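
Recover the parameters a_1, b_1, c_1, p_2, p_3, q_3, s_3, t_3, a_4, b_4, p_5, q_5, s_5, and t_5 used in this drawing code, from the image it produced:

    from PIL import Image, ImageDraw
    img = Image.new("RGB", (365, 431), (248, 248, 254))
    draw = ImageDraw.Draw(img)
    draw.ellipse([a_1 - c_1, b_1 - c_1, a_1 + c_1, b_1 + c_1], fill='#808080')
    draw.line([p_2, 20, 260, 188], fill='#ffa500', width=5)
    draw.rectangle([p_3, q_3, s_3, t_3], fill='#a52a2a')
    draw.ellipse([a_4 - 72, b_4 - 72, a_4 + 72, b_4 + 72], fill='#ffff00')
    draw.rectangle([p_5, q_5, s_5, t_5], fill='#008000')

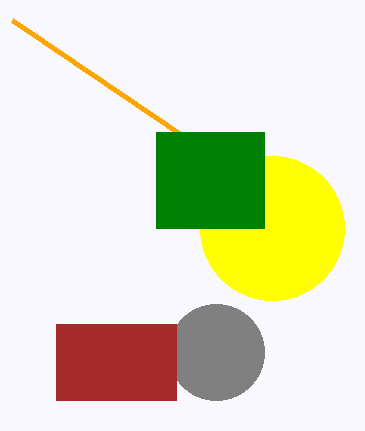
a_1 = 216; b_1 = 352; c_1 = 48; p_2 = 12; p_3 = 56; q_3 = 324; s_3 = 176; t_3 = 400; a_4 = 272; b_4 = 228; p_5 = 156; q_5 = 132; s_5 = 264; t_5 = 228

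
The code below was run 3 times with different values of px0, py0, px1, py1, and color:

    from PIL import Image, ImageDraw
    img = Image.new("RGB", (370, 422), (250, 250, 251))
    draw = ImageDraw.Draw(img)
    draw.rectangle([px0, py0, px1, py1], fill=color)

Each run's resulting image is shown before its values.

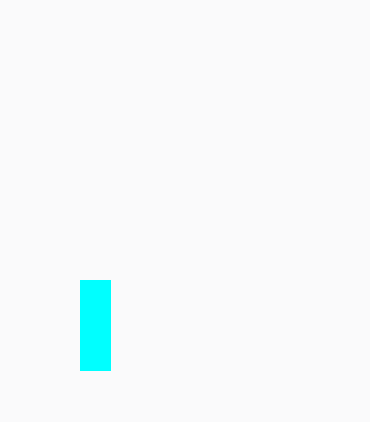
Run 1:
px0 = 80
py0 = 280
px1 = 110
py1 = 370
color = 'cyan'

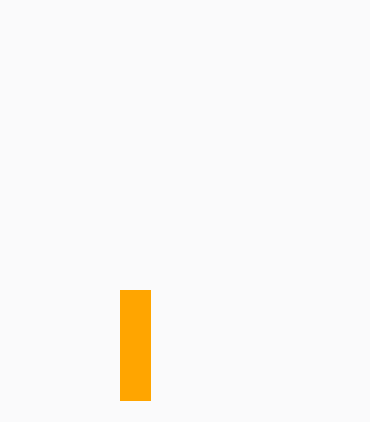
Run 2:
px0 = 120, py0 = 290, px1 = 150, py1 = 400, color = 'orange'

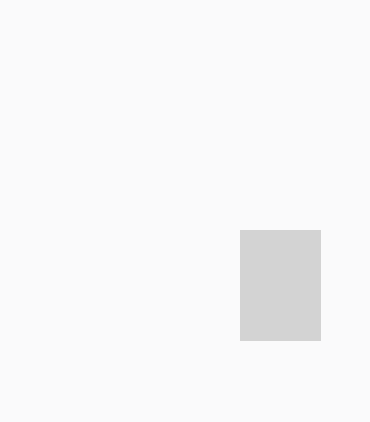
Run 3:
px0 = 240
py0 = 230
px1 = 320
py1 = 340
color = 'lightgray'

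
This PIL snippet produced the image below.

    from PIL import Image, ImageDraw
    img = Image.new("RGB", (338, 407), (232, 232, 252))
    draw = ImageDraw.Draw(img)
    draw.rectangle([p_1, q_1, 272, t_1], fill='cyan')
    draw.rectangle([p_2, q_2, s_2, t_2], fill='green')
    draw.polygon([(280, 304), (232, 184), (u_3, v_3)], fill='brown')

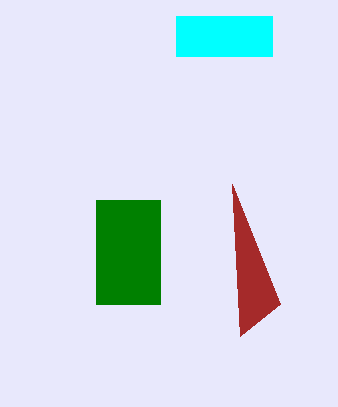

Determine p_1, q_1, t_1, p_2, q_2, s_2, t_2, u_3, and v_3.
p_1 = 176, q_1 = 16, t_1 = 56, p_2 = 96, q_2 = 200, s_2 = 160, t_2 = 304, u_3 = 240, v_3 = 336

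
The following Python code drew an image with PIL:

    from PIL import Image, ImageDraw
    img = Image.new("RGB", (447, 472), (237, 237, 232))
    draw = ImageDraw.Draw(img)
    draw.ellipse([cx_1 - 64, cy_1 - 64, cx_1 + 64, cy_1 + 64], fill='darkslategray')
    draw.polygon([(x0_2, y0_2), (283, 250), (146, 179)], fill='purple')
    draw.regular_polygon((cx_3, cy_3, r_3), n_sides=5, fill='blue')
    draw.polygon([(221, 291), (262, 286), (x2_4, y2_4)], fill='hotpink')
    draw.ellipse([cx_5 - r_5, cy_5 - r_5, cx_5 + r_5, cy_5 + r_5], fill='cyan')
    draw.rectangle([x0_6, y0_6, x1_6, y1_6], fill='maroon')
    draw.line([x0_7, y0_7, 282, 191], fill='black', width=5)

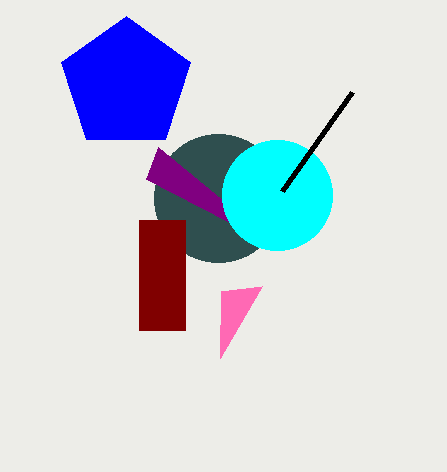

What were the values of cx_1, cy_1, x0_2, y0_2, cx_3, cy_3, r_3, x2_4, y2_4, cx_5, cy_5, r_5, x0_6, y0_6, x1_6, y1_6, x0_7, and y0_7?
cx_1 = 218; cy_1 = 198; x0_2 = 158; y0_2 = 147; cx_3 = 126; cy_3 = 84; r_3 = 68; x2_4 = 220; y2_4 = 358; cx_5 = 277; cy_5 = 195; r_5 = 55; x0_6 = 139; y0_6 = 220; x1_6 = 185; y1_6 = 330; x0_7 = 352; y0_7 = 92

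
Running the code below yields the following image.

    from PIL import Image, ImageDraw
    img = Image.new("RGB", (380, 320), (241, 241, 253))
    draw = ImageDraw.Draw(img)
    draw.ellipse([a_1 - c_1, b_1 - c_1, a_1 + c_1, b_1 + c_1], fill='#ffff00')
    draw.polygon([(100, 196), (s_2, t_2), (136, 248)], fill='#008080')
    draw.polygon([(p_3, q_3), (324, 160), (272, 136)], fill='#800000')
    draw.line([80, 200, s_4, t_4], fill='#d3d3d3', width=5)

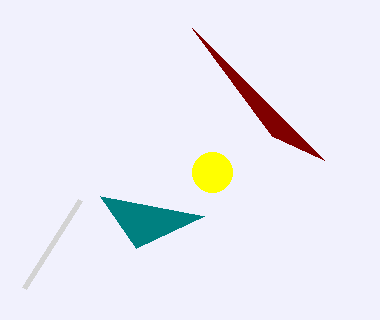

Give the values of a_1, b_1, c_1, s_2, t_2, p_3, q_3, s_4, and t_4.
a_1 = 212, b_1 = 172, c_1 = 20, s_2 = 204, t_2 = 216, p_3 = 192, q_3 = 28, s_4 = 24, t_4 = 288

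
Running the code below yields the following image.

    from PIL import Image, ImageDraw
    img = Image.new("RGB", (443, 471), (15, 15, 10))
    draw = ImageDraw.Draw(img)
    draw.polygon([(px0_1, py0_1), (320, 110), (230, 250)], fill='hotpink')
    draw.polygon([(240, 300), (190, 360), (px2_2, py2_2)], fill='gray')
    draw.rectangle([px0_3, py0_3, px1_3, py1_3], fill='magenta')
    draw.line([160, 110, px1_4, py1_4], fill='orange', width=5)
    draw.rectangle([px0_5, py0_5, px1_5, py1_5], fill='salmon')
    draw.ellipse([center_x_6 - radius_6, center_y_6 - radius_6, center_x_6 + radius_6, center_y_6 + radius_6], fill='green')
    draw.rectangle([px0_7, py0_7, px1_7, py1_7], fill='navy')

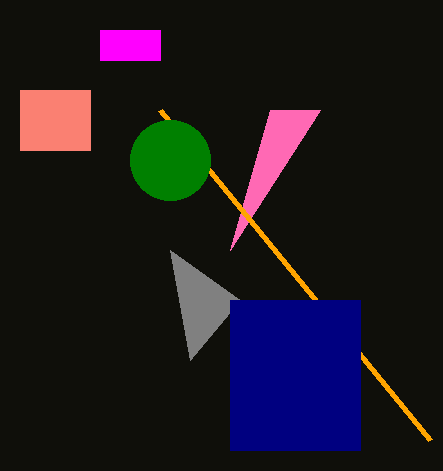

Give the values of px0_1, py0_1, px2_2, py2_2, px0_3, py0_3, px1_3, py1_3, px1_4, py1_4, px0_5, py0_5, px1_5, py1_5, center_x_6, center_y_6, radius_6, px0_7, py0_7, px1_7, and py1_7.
px0_1 = 270, py0_1 = 110, px2_2 = 170, py2_2 = 250, px0_3 = 100, py0_3 = 30, px1_3 = 160, py1_3 = 60, px1_4 = 430, py1_4 = 440, px0_5 = 20, py0_5 = 90, px1_5 = 90, py1_5 = 150, center_x_6 = 170, center_y_6 = 160, radius_6 = 40, px0_7 = 230, py0_7 = 300, px1_7 = 360, py1_7 = 450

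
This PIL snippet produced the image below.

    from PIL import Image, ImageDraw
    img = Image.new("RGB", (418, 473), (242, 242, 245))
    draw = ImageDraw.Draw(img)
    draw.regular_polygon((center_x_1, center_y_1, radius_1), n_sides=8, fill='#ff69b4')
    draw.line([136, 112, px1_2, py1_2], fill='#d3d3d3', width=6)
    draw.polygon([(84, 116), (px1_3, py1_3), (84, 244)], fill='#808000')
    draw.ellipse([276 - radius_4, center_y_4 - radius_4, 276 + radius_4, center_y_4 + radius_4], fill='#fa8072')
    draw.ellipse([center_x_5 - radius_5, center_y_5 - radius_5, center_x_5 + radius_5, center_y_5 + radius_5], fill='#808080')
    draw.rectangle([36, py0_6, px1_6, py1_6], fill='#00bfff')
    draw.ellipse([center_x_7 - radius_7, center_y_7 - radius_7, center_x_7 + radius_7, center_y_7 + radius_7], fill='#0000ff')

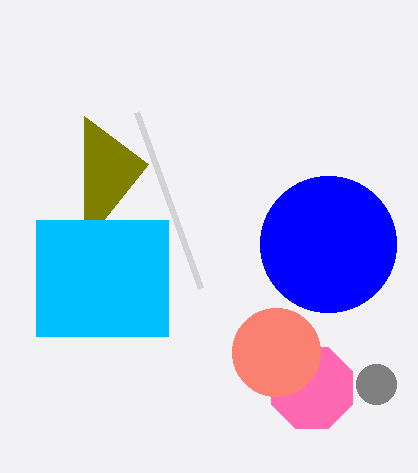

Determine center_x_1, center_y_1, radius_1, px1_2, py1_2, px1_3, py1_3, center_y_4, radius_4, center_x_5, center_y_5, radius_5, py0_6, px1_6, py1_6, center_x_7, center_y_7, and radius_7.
center_x_1 = 312, center_y_1 = 388, radius_1 = 44, px1_2 = 200, py1_2 = 288, px1_3 = 148, py1_3 = 164, center_y_4 = 352, radius_4 = 44, center_x_5 = 376, center_y_5 = 384, radius_5 = 20, py0_6 = 220, px1_6 = 168, py1_6 = 336, center_x_7 = 328, center_y_7 = 244, radius_7 = 68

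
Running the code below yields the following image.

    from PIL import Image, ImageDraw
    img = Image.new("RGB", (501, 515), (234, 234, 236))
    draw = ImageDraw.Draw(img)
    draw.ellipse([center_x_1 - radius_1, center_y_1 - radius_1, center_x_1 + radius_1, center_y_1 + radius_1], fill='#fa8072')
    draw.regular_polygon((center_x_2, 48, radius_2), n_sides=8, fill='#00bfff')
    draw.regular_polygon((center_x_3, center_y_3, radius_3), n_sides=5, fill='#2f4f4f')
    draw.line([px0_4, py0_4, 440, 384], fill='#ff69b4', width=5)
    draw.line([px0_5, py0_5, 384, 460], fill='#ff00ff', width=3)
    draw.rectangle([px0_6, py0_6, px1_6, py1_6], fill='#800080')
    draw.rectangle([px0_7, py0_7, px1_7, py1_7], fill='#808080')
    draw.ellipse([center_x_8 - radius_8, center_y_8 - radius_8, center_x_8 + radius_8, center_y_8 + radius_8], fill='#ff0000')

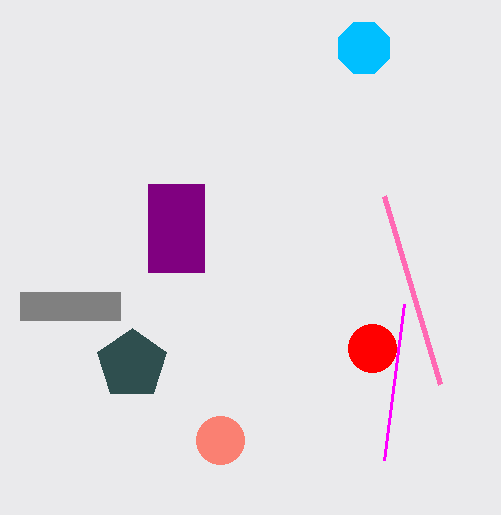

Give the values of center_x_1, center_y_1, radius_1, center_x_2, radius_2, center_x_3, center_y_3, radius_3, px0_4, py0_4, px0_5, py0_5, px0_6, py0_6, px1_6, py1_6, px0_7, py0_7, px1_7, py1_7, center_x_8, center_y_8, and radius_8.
center_x_1 = 220
center_y_1 = 440
radius_1 = 24
center_x_2 = 364
radius_2 = 28
center_x_3 = 132
center_y_3 = 364
radius_3 = 36
px0_4 = 384
py0_4 = 196
px0_5 = 404
py0_5 = 304
px0_6 = 148
py0_6 = 184
px1_6 = 204
py1_6 = 272
px0_7 = 20
py0_7 = 292
px1_7 = 120
py1_7 = 320
center_x_8 = 372
center_y_8 = 348
radius_8 = 24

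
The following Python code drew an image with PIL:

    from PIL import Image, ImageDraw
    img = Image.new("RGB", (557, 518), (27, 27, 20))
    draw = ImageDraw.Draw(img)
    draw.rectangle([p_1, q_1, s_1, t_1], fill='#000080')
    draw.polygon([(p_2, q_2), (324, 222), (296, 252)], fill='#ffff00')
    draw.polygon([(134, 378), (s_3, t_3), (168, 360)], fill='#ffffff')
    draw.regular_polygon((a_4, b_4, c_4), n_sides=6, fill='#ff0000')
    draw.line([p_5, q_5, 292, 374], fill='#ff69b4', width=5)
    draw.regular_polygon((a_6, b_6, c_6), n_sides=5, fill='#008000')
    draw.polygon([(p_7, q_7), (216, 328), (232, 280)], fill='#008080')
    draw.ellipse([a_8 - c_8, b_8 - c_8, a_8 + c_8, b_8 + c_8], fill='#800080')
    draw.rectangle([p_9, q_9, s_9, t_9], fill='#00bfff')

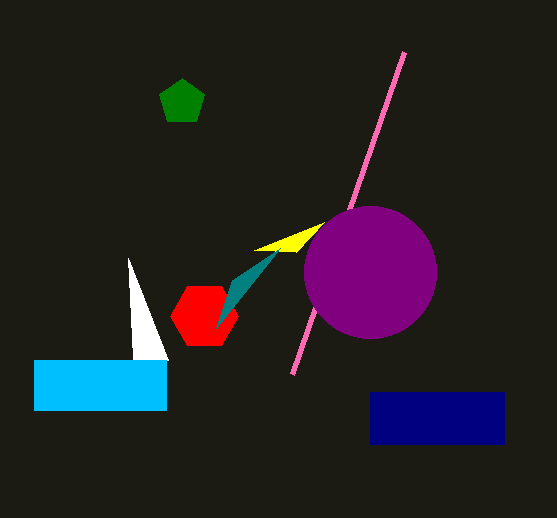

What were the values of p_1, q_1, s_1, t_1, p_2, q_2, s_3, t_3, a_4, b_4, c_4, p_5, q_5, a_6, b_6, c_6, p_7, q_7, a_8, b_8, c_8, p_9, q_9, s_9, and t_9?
p_1 = 370, q_1 = 392, s_1 = 504, t_1 = 444, p_2 = 254, q_2 = 250, s_3 = 128, t_3 = 258, a_4 = 204, b_4 = 316, c_4 = 34, p_5 = 404, q_5 = 52, a_6 = 182, b_6 = 102, c_6 = 24, p_7 = 280, q_7 = 248, a_8 = 370, b_8 = 272, c_8 = 66, p_9 = 34, q_9 = 360, s_9 = 166, t_9 = 410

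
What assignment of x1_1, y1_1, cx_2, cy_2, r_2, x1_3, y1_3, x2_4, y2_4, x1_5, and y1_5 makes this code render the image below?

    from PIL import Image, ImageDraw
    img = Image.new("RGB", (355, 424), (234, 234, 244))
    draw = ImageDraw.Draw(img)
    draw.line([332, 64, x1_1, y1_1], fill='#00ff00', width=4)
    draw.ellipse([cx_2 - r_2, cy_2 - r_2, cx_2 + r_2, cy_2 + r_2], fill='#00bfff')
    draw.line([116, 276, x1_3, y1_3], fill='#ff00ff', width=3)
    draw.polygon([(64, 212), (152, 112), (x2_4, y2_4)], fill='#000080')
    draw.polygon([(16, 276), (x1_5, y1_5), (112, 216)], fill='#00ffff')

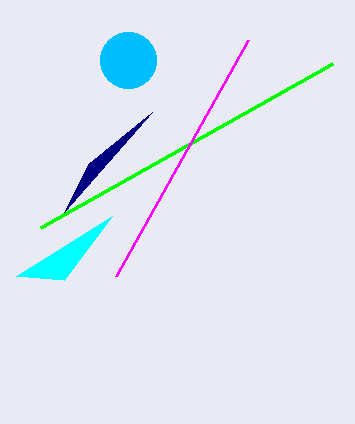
x1_1 = 40
y1_1 = 228
cx_2 = 128
cy_2 = 60
r_2 = 28
x1_3 = 248
y1_3 = 40
x2_4 = 88
y2_4 = 164
x1_5 = 64
y1_5 = 280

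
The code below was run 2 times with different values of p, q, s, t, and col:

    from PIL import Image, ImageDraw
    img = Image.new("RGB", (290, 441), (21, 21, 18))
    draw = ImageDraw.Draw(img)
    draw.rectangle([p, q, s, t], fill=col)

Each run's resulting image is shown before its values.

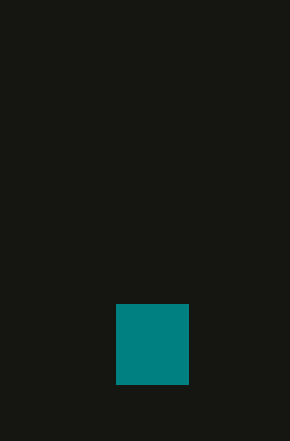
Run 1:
p = 116
q = 304
s = 188
t = 384
col = 'teal'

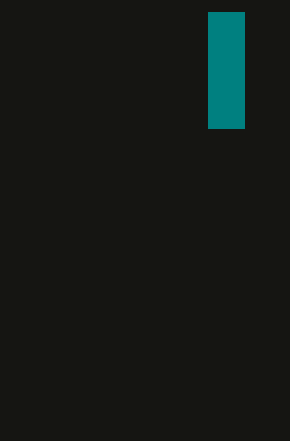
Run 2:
p = 208; q = 12; s = 244; t = 128; col = 'teal'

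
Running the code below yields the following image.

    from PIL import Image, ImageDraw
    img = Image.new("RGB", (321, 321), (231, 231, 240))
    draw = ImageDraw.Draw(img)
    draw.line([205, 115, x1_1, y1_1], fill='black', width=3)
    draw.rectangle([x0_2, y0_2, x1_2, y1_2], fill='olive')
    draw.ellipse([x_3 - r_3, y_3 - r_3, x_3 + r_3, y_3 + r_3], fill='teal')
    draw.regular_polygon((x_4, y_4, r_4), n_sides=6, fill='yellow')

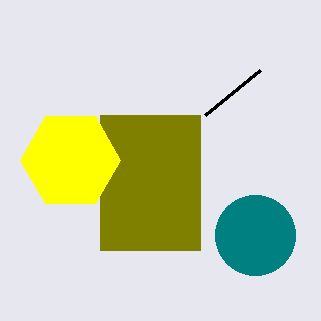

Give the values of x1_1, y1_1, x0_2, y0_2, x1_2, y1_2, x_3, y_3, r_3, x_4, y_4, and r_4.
x1_1 = 260; y1_1 = 70; x0_2 = 100; y0_2 = 115; x1_2 = 200; y1_2 = 250; x_3 = 255; y_3 = 235; r_3 = 40; x_4 = 70; y_4 = 160; r_4 = 50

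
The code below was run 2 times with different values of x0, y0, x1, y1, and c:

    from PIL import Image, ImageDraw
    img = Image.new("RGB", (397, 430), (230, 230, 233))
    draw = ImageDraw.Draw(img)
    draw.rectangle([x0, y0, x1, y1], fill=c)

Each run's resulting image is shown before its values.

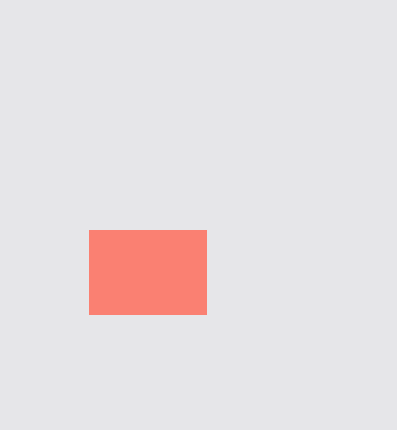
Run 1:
x0 = 89; y0 = 230; x1 = 206; y1 = 314; c = 'salmon'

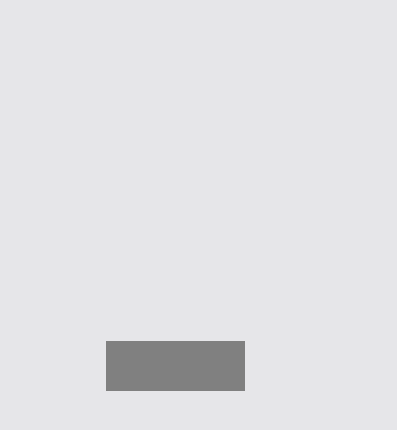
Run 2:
x0 = 106
y0 = 341
x1 = 244
y1 = 390
c = 'gray'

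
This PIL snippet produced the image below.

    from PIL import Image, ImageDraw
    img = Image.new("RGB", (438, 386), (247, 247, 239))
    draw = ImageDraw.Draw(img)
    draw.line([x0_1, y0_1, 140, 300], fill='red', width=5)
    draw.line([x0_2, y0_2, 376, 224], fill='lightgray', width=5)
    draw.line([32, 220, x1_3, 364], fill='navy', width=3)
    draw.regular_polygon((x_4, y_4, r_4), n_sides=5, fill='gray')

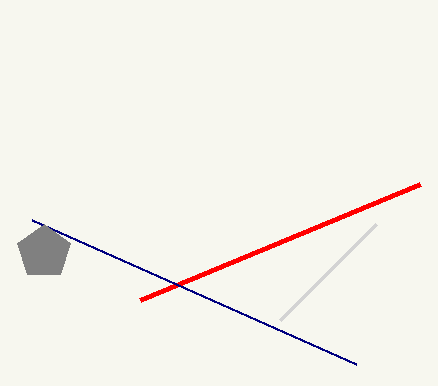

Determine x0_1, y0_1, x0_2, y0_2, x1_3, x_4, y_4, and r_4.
x0_1 = 420
y0_1 = 184
x0_2 = 280
y0_2 = 320
x1_3 = 356
x_4 = 44
y_4 = 252
r_4 = 28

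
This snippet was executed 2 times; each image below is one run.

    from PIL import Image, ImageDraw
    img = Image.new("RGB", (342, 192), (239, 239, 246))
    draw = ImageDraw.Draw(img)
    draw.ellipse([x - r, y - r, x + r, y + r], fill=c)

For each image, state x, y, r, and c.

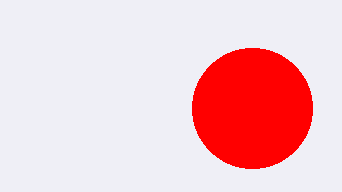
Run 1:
x = 252; y = 108; r = 60; c = 'red'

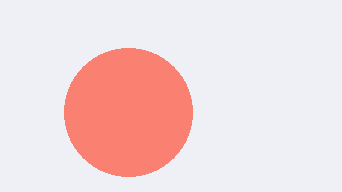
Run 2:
x = 128
y = 112
r = 64
c = 'salmon'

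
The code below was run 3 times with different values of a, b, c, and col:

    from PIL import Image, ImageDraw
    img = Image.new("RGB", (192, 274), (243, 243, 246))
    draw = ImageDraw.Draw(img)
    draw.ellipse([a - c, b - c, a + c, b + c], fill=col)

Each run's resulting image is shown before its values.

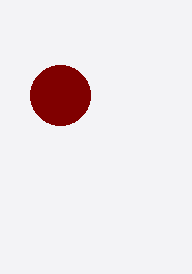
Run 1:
a = 60, b = 95, c = 30, col = 'maroon'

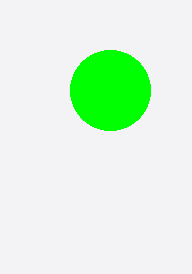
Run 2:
a = 110
b = 90
c = 40
col = 'lime'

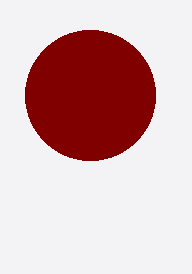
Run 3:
a = 90; b = 95; c = 65; col = 'maroon'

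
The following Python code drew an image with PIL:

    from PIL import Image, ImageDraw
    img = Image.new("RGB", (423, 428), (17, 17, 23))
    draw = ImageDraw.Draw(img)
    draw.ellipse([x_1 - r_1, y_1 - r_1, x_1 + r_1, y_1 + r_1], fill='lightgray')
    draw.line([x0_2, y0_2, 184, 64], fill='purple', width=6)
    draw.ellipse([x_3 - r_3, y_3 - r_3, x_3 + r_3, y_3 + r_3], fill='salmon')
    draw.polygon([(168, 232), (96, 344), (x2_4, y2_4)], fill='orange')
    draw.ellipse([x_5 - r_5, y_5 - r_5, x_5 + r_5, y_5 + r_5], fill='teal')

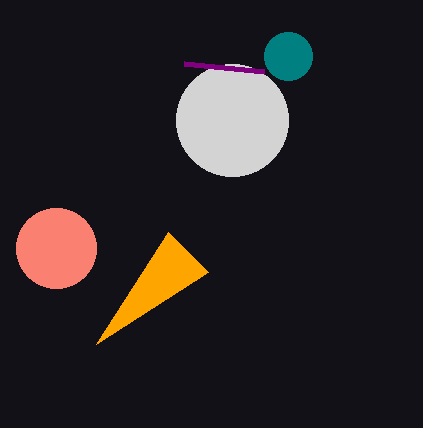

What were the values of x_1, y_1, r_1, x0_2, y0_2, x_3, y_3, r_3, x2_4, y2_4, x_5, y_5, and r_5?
x_1 = 232
y_1 = 120
r_1 = 56
x0_2 = 264
y0_2 = 72
x_3 = 56
y_3 = 248
r_3 = 40
x2_4 = 208
y2_4 = 272
x_5 = 288
y_5 = 56
r_5 = 24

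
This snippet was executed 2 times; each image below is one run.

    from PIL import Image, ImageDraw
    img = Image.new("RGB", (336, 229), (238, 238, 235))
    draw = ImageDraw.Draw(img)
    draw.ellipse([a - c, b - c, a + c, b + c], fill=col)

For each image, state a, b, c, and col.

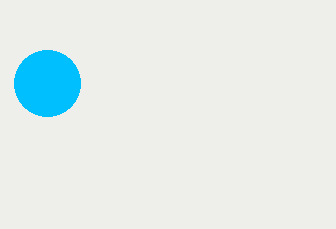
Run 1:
a = 47, b = 83, c = 33, col = 'deepskyblue'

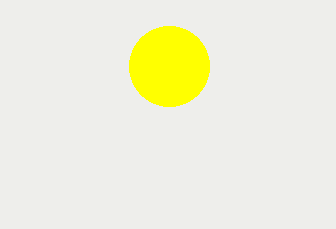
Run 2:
a = 169
b = 66
c = 40
col = 'yellow'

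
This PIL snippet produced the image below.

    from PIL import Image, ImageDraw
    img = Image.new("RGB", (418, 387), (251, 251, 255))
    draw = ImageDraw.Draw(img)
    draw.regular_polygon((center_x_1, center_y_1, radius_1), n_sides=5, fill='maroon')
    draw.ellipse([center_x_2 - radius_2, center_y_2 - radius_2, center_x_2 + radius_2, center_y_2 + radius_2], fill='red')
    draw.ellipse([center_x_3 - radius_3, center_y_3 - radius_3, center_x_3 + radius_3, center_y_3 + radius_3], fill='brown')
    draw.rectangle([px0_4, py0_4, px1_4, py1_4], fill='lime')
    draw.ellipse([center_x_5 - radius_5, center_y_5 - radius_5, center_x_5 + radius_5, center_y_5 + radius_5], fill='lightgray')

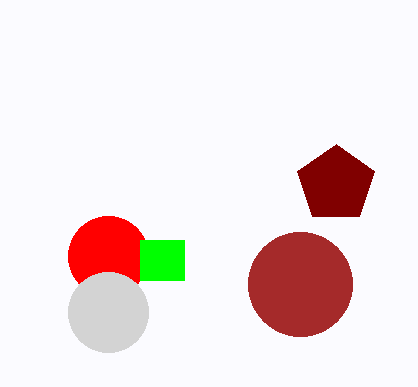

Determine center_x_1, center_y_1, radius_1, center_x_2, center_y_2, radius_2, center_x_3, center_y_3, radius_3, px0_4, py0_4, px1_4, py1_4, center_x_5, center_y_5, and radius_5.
center_x_1 = 336, center_y_1 = 184, radius_1 = 40, center_x_2 = 108, center_y_2 = 256, radius_2 = 40, center_x_3 = 300, center_y_3 = 284, radius_3 = 52, px0_4 = 140, py0_4 = 240, px1_4 = 184, py1_4 = 280, center_x_5 = 108, center_y_5 = 312, radius_5 = 40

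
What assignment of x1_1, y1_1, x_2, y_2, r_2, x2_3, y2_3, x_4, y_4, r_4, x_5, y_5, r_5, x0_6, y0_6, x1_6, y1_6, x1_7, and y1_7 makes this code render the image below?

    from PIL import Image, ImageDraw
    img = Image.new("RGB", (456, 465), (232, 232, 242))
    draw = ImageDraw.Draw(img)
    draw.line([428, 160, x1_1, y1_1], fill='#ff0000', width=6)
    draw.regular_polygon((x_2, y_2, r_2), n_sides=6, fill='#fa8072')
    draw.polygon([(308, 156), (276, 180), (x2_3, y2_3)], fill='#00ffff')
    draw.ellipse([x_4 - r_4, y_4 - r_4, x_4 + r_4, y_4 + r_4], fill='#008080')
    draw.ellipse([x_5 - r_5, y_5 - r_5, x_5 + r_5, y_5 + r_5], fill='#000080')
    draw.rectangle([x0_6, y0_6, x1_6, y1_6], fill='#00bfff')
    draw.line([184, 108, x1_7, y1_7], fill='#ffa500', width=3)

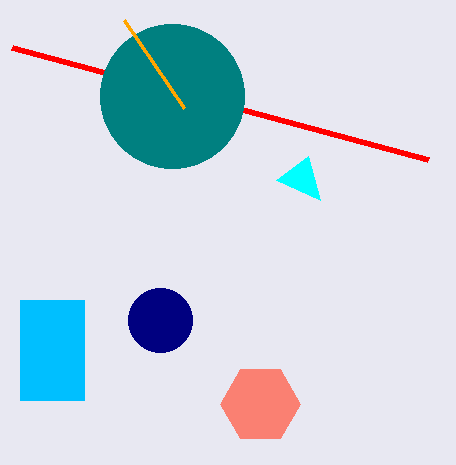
x1_1 = 12; y1_1 = 48; x_2 = 260; y_2 = 404; r_2 = 40; x2_3 = 320; y2_3 = 200; x_4 = 172; y_4 = 96; r_4 = 72; x_5 = 160; y_5 = 320; r_5 = 32; x0_6 = 20; y0_6 = 300; x1_6 = 84; y1_6 = 400; x1_7 = 124; y1_7 = 20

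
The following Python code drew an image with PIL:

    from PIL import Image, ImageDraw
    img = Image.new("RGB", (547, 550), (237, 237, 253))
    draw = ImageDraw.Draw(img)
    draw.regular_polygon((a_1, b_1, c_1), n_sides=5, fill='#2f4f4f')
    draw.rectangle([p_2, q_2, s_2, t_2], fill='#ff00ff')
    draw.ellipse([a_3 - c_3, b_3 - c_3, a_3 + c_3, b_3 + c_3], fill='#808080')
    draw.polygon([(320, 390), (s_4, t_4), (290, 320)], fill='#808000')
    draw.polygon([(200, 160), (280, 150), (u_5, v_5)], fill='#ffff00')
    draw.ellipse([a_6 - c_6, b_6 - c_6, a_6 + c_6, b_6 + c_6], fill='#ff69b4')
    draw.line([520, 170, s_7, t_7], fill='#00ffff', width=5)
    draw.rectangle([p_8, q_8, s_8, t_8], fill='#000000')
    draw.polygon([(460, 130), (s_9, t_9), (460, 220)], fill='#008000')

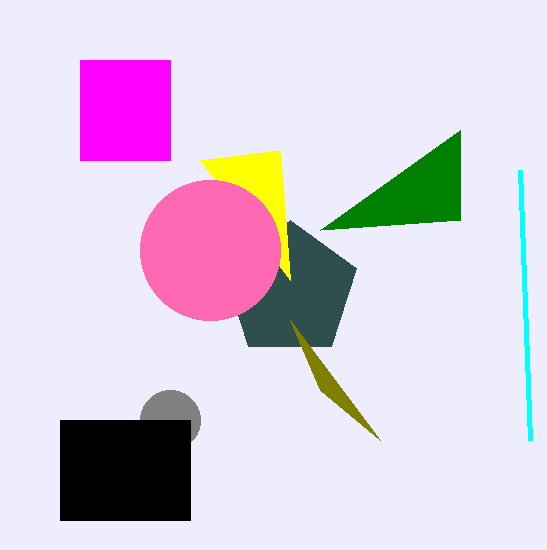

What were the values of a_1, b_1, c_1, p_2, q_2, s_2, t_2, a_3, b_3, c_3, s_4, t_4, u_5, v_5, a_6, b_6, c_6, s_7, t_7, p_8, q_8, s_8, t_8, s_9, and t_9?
a_1 = 290; b_1 = 290; c_1 = 70; p_2 = 80; q_2 = 60; s_2 = 170; t_2 = 160; a_3 = 170; b_3 = 420; c_3 = 30; s_4 = 380; t_4 = 440; u_5 = 290; v_5 = 280; a_6 = 210; b_6 = 250; c_6 = 70; s_7 = 530; t_7 = 440; p_8 = 60; q_8 = 420; s_8 = 190; t_8 = 520; s_9 = 320; t_9 = 230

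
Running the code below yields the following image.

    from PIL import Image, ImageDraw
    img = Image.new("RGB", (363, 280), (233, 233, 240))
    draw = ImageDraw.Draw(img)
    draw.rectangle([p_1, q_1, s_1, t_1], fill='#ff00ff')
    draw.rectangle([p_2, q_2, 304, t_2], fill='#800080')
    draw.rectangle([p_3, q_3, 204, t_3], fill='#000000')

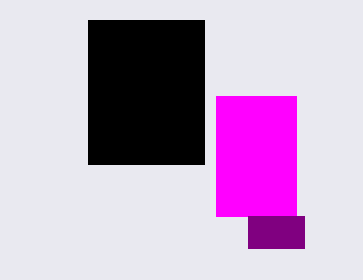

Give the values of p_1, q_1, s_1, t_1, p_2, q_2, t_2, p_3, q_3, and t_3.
p_1 = 216, q_1 = 96, s_1 = 296, t_1 = 216, p_2 = 248, q_2 = 216, t_2 = 248, p_3 = 88, q_3 = 20, t_3 = 164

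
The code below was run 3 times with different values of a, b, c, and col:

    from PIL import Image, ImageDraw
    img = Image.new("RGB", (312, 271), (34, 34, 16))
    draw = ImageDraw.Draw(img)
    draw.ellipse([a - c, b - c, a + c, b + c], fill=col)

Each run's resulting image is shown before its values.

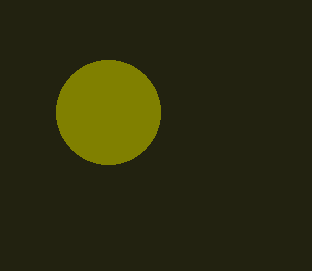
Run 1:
a = 108, b = 112, c = 52, col = 'olive'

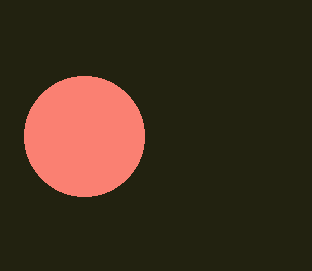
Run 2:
a = 84; b = 136; c = 60; col = 'salmon'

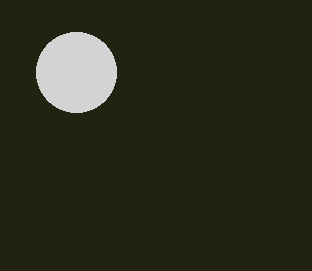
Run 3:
a = 76; b = 72; c = 40; col = 'lightgray'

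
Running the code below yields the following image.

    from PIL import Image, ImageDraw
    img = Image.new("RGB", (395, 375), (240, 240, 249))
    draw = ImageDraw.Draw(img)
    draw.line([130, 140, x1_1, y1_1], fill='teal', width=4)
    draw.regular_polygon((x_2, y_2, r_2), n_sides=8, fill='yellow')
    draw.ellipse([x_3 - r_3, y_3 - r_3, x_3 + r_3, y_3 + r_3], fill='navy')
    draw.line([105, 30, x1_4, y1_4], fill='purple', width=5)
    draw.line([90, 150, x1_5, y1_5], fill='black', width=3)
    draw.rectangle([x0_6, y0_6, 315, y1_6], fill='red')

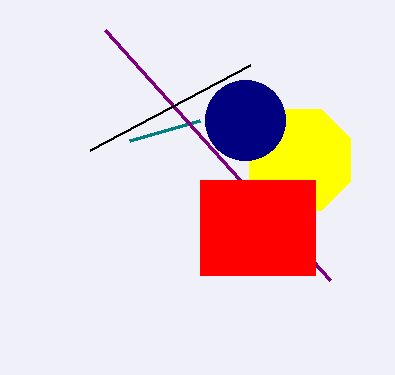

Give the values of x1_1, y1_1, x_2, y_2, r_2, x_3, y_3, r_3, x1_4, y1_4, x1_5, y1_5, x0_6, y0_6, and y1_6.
x1_1 = 200, y1_1 = 120, x_2 = 300, y_2 = 160, r_2 = 55, x_3 = 245, y_3 = 120, r_3 = 40, x1_4 = 330, y1_4 = 280, x1_5 = 250, y1_5 = 65, x0_6 = 200, y0_6 = 180, y1_6 = 275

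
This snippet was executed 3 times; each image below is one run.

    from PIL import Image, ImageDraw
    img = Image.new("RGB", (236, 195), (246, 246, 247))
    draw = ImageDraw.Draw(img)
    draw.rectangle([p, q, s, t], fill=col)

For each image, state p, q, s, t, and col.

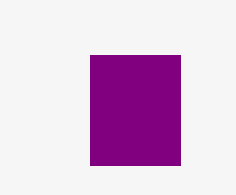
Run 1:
p = 90, q = 55, s = 180, t = 165, col = 'purple'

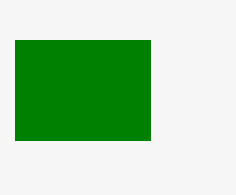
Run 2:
p = 15, q = 40, s = 150, t = 140, col = 'green'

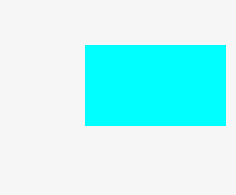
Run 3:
p = 85
q = 45
s = 225
t = 125
col = 'cyan'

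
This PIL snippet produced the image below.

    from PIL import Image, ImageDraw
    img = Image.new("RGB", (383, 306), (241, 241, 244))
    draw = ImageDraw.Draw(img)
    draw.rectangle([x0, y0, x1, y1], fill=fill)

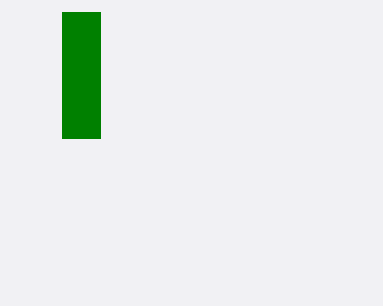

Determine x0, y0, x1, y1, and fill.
x0 = 62, y0 = 12, x1 = 100, y1 = 138, fill = 'green'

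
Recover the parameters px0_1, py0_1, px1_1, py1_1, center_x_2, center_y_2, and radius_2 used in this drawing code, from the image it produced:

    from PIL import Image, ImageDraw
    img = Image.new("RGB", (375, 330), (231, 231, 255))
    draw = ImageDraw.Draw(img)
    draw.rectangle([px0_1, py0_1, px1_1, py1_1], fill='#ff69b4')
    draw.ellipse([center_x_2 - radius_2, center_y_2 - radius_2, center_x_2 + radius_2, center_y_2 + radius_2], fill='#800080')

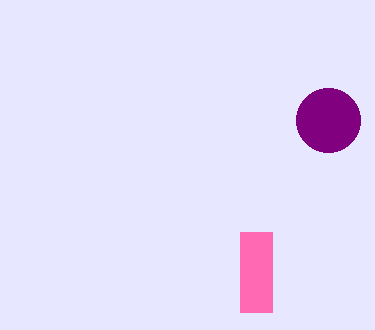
px0_1 = 240; py0_1 = 232; px1_1 = 272; py1_1 = 312; center_x_2 = 328; center_y_2 = 120; radius_2 = 32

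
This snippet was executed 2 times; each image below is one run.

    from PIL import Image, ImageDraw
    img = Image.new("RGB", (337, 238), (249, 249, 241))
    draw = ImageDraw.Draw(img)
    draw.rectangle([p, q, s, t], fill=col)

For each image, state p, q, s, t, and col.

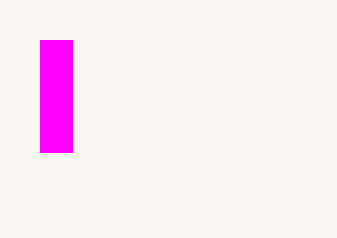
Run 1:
p = 40
q = 40
s = 72
t = 152
col = 'magenta'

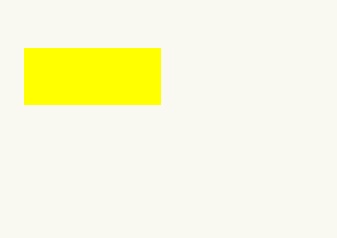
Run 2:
p = 24; q = 48; s = 160; t = 104; col = 'yellow'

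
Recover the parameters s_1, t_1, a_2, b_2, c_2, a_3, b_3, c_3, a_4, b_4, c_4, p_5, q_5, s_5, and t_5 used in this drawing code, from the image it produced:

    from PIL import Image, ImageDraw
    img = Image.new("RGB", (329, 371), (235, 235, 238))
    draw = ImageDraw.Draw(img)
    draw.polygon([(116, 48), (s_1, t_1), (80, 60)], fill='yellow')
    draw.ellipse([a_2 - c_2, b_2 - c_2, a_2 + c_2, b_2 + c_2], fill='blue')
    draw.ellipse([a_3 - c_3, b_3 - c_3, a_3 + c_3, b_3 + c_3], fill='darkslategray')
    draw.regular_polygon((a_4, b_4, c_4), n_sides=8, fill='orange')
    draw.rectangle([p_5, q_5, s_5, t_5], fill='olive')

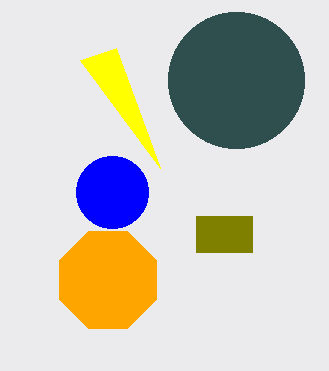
s_1 = 160
t_1 = 168
a_2 = 112
b_2 = 192
c_2 = 36
a_3 = 236
b_3 = 80
c_3 = 68
a_4 = 108
b_4 = 280
c_4 = 52
p_5 = 196
q_5 = 216
s_5 = 252
t_5 = 252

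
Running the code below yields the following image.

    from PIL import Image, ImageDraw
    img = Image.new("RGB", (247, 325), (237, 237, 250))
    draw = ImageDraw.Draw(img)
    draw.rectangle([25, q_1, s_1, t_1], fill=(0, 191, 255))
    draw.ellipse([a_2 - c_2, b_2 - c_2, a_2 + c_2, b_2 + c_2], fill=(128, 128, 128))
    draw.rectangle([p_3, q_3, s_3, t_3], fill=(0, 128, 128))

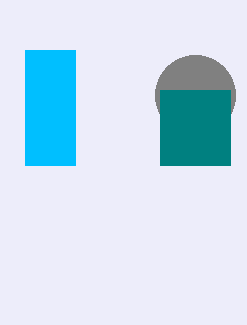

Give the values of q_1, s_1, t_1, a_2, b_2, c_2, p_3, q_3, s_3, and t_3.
q_1 = 50
s_1 = 75
t_1 = 165
a_2 = 195
b_2 = 95
c_2 = 40
p_3 = 160
q_3 = 90
s_3 = 230
t_3 = 165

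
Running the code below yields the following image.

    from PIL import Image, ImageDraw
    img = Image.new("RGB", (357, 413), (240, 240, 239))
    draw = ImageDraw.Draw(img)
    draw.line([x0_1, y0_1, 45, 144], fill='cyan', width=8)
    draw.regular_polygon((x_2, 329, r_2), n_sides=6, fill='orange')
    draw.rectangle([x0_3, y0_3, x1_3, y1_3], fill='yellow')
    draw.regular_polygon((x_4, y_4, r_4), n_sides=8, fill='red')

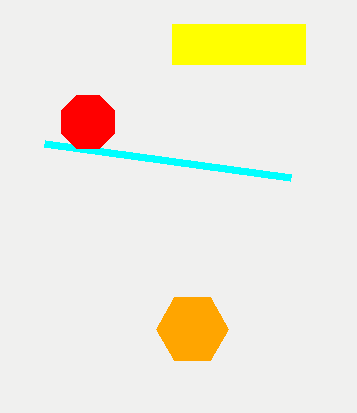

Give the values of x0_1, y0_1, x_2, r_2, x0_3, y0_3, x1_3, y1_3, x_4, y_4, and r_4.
x0_1 = 291; y0_1 = 178; x_2 = 192; r_2 = 36; x0_3 = 172; y0_3 = 24; x1_3 = 305; y1_3 = 64; x_4 = 88; y_4 = 122; r_4 = 29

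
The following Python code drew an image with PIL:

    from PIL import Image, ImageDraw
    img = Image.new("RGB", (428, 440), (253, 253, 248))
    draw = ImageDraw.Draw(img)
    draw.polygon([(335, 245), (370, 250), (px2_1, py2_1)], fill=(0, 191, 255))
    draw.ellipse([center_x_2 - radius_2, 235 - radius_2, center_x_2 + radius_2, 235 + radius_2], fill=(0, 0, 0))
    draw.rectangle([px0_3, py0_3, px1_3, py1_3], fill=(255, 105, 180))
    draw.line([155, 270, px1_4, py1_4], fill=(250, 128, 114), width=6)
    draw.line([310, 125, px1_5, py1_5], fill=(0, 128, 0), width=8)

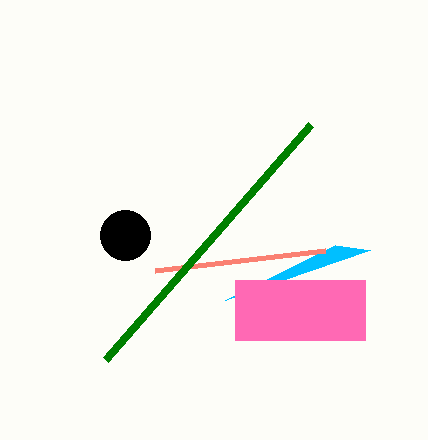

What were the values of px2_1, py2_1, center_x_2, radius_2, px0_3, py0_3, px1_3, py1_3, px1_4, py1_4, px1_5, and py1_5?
px2_1 = 225, py2_1 = 300, center_x_2 = 125, radius_2 = 25, px0_3 = 235, py0_3 = 280, px1_3 = 365, py1_3 = 340, px1_4 = 325, py1_4 = 250, px1_5 = 105, py1_5 = 360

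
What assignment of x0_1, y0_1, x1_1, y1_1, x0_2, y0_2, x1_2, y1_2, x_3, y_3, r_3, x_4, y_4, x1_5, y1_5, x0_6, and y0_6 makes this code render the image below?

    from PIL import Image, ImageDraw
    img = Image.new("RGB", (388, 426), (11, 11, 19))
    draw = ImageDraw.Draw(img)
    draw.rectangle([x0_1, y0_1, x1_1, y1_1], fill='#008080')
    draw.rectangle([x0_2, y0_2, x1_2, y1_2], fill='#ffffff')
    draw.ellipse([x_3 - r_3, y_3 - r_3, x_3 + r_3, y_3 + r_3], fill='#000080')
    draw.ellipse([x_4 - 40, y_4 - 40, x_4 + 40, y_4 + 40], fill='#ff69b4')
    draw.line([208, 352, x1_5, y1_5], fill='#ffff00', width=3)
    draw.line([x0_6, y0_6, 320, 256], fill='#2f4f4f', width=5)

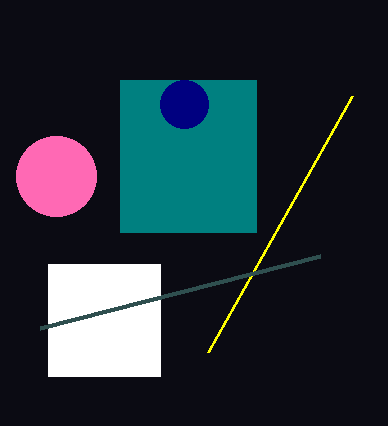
x0_1 = 120
y0_1 = 80
x1_1 = 256
y1_1 = 232
x0_2 = 48
y0_2 = 264
x1_2 = 160
y1_2 = 376
x_3 = 184
y_3 = 104
r_3 = 24
x_4 = 56
y_4 = 176
x1_5 = 352
y1_5 = 96
x0_6 = 40
y0_6 = 328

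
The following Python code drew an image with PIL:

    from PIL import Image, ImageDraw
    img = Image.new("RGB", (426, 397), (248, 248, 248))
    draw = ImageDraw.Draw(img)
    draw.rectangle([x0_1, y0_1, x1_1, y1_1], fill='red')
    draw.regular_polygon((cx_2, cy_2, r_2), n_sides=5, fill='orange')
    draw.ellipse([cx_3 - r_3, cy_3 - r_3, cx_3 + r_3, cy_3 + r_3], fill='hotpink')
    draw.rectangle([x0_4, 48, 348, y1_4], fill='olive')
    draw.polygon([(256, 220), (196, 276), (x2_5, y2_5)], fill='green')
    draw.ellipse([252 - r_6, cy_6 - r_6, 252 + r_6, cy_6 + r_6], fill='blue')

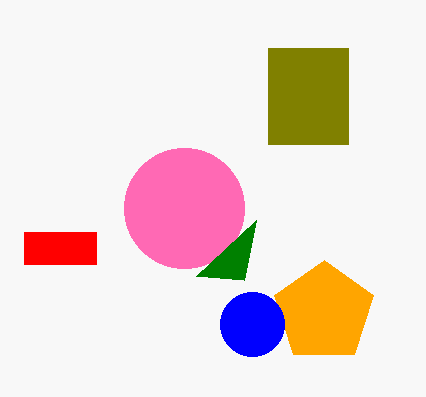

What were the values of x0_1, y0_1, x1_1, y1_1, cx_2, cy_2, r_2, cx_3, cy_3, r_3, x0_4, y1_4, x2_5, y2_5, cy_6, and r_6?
x0_1 = 24, y0_1 = 232, x1_1 = 96, y1_1 = 264, cx_2 = 324, cy_2 = 312, r_2 = 52, cx_3 = 184, cy_3 = 208, r_3 = 60, x0_4 = 268, y1_4 = 144, x2_5 = 244, y2_5 = 280, cy_6 = 324, r_6 = 32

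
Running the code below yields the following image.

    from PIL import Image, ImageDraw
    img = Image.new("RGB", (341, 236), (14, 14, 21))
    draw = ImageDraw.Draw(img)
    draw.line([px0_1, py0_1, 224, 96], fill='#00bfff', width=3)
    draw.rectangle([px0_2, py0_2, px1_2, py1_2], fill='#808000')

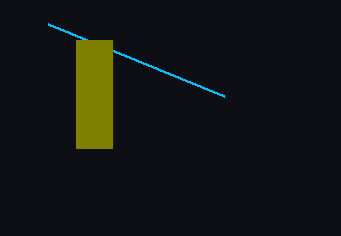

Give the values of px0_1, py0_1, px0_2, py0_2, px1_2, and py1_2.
px0_1 = 48
py0_1 = 24
px0_2 = 76
py0_2 = 40
px1_2 = 112
py1_2 = 148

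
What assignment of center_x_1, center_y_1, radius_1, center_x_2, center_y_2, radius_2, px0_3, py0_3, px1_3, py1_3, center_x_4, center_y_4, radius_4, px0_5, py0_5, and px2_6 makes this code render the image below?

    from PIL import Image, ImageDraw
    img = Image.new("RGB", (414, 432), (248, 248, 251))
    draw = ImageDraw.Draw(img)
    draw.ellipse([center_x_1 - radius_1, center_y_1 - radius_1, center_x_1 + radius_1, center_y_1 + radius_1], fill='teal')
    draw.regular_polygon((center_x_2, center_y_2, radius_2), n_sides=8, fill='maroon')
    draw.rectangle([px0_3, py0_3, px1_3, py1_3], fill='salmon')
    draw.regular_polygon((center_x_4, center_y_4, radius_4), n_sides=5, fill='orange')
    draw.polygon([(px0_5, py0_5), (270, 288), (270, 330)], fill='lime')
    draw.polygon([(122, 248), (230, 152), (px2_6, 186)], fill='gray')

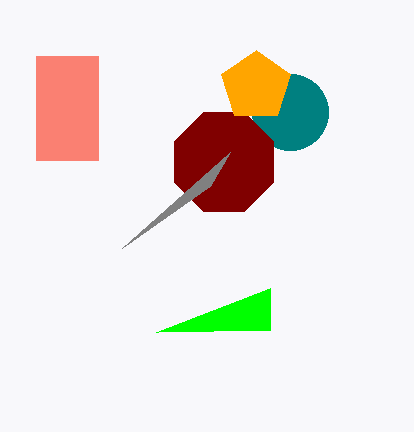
center_x_1 = 290; center_y_1 = 112; radius_1 = 38; center_x_2 = 224; center_y_2 = 162; radius_2 = 54; px0_3 = 36; py0_3 = 56; px1_3 = 98; py1_3 = 160; center_x_4 = 256; center_y_4 = 86; radius_4 = 36; px0_5 = 156; py0_5 = 332; px2_6 = 210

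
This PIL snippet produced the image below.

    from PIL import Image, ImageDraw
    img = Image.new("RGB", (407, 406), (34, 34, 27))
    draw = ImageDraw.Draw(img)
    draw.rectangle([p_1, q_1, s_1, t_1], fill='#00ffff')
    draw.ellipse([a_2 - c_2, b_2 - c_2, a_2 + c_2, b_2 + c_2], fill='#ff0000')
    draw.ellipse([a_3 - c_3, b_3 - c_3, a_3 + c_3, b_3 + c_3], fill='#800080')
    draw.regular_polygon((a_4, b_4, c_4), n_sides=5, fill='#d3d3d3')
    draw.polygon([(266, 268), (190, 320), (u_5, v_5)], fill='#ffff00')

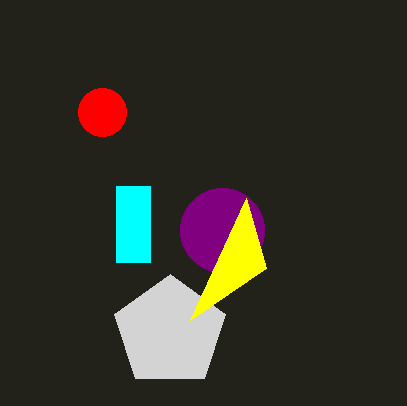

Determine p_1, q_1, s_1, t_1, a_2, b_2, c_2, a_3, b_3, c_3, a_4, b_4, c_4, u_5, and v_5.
p_1 = 116
q_1 = 186
s_1 = 150
t_1 = 262
a_2 = 102
b_2 = 112
c_2 = 24
a_3 = 222
b_3 = 230
c_3 = 42
a_4 = 170
b_4 = 332
c_4 = 58
u_5 = 246
v_5 = 198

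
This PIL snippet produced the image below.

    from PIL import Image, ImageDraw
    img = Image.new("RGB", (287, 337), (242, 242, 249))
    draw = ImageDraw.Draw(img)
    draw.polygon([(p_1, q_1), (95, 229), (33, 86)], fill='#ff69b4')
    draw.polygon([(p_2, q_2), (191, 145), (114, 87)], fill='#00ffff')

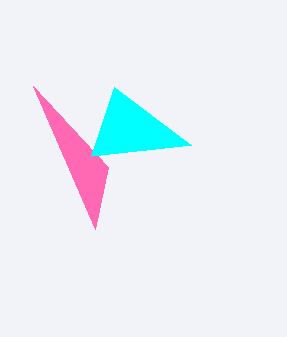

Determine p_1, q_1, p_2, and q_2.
p_1 = 108
q_1 = 167
p_2 = 91
q_2 = 156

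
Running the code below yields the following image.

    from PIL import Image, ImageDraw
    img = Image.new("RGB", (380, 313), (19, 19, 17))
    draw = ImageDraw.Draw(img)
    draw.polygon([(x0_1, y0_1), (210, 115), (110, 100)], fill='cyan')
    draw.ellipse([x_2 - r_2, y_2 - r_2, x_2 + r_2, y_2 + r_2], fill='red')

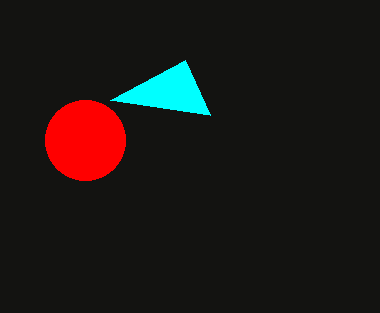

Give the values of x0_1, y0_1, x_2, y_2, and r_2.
x0_1 = 185; y0_1 = 60; x_2 = 85; y_2 = 140; r_2 = 40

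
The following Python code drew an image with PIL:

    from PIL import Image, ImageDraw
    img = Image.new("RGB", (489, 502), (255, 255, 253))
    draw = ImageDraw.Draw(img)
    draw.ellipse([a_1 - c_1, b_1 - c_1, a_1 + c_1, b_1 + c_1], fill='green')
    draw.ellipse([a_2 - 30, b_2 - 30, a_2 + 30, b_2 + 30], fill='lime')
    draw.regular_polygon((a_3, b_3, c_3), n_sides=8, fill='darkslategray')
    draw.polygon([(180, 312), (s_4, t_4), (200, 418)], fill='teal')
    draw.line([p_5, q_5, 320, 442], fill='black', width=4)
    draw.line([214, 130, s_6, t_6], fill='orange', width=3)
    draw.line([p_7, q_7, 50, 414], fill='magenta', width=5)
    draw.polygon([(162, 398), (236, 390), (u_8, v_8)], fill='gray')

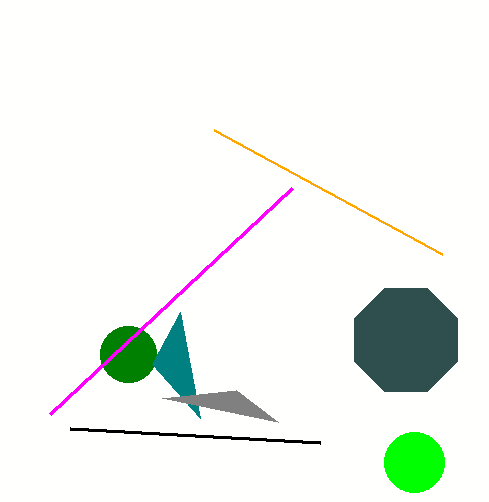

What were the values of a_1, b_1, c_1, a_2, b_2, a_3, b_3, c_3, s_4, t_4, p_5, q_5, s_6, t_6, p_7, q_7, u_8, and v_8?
a_1 = 128; b_1 = 354; c_1 = 28; a_2 = 414; b_2 = 462; a_3 = 406; b_3 = 340; c_3 = 56; s_4 = 152; t_4 = 364; p_5 = 70; q_5 = 428; s_6 = 442; t_6 = 254; p_7 = 292; q_7 = 188; u_8 = 278; v_8 = 422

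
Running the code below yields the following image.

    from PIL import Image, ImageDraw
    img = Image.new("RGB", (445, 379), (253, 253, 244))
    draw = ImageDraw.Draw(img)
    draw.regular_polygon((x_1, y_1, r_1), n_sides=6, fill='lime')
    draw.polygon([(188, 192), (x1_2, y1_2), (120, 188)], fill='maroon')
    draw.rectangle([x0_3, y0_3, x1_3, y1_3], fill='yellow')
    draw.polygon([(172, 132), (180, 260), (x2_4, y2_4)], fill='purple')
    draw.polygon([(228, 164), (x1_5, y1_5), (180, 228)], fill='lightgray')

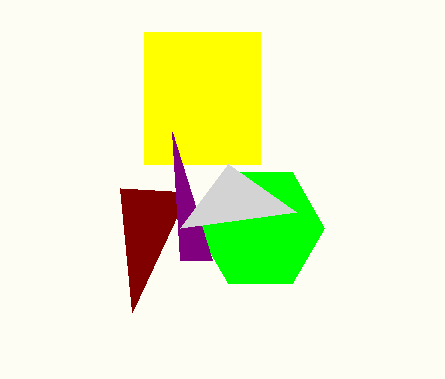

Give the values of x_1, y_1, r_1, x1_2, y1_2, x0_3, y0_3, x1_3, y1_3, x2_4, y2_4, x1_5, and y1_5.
x_1 = 260, y_1 = 228, r_1 = 64, x1_2 = 132, y1_2 = 312, x0_3 = 144, y0_3 = 32, x1_3 = 260, y1_3 = 164, x2_4 = 212, y2_4 = 260, x1_5 = 296, y1_5 = 212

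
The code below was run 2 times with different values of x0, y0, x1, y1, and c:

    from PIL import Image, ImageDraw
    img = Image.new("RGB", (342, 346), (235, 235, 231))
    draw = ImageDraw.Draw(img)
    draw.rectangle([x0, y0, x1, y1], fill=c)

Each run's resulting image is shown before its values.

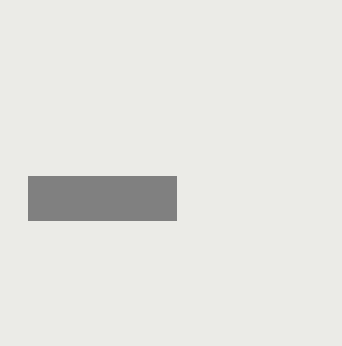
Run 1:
x0 = 28, y0 = 176, x1 = 176, y1 = 220, c = 'gray'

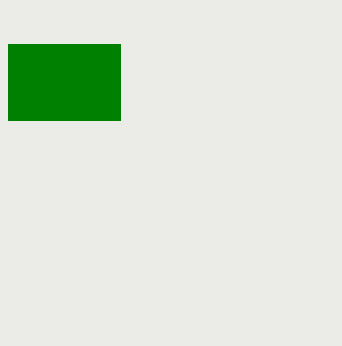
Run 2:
x0 = 8
y0 = 44
x1 = 120
y1 = 120
c = 'green'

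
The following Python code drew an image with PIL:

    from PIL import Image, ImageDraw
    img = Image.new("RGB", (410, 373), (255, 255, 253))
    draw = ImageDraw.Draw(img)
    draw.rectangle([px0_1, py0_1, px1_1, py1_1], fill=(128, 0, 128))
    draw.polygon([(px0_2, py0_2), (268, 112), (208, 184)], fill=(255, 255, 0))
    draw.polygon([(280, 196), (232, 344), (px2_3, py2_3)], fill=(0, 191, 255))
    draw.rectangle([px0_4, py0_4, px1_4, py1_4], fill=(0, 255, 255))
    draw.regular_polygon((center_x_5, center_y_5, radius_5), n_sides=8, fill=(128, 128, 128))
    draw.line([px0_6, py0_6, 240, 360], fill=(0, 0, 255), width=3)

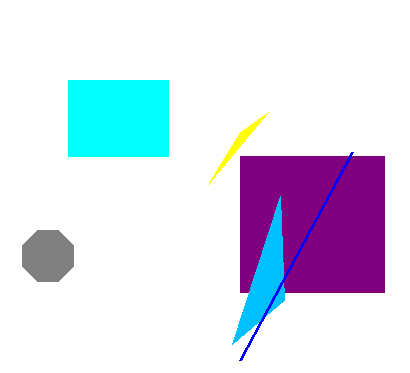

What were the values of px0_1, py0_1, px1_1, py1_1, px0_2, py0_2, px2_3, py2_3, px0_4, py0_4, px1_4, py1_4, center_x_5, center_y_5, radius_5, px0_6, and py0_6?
px0_1 = 240
py0_1 = 156
px1_1 = 384
py1_1 = 292
px0_2 = 240
py0_2 = 132
px2_3 = 284
py2_3 = 300
px0_4 = 68
py0_4 = 80
px1_4 = 168
py1_4 = 156
center_x_5 = 48
center_y_5 = 256
radius_5 = 28
px0_6 = 352
py0_6 = 152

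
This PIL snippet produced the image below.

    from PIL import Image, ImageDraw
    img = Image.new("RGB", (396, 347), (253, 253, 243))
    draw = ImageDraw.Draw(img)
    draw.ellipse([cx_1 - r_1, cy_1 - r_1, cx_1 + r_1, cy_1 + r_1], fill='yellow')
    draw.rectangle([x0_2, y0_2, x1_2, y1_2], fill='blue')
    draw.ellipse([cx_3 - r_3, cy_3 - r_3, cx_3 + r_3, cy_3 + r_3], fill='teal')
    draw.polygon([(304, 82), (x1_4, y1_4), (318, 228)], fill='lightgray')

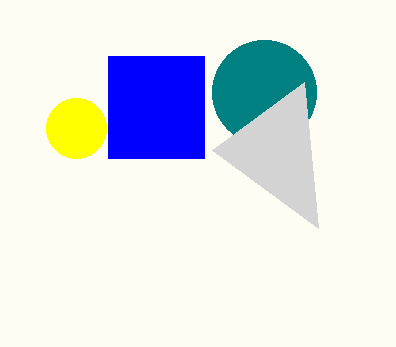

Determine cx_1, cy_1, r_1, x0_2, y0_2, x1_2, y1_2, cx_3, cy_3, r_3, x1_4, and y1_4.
cx_1 = 76
cy_1 = 128
r_1 = 30
x0_2 = 108
y0_2 = 56
x1_2 = 204
y1_2 = 158
cx_3 = 264
cy_3 = 92
r_3 = 52
x1_4 = 212
y1_4 = 150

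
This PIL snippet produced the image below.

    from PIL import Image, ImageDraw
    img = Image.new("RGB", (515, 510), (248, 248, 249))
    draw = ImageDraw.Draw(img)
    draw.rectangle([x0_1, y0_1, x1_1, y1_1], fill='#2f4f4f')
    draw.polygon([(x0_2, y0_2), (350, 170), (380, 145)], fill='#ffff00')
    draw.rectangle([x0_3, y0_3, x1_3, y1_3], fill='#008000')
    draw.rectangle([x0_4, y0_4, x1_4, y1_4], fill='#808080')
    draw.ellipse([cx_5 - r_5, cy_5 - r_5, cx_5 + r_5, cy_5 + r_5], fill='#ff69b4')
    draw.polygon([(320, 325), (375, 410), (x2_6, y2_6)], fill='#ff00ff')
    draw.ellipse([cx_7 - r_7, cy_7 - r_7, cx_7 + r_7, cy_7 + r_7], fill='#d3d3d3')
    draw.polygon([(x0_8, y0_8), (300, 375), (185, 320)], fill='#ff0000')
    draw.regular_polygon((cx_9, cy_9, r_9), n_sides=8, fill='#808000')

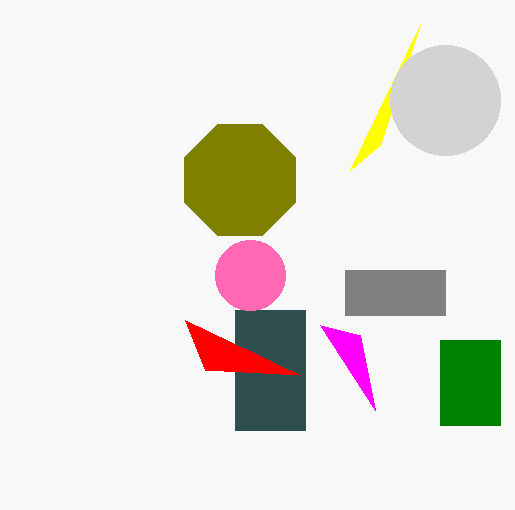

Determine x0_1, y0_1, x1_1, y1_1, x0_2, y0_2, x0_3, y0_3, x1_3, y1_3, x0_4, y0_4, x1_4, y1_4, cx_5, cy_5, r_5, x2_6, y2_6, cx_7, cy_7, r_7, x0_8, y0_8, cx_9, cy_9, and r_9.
x0_1 = 235; y0_1 = 310; x1_1 = 305; y1_1 = 430; x0_2 = 420; y0_2 = 25; x0_3 = 440; y0_3 = 340; x1_3 = 500; y1_3 = 425; x0_4 = 345; y0_4 = 270; x1_4 = 445; y1_4 = 315; cx_5 = 250; cy_5 = 275; r_5 = 35; x2_6 = 360; y2_6 = 335; cx_7 = 445; cy_7 = 100; r_7 = 55; x0_8 = 205; y0_8 = 370; cx_9 = 240; cy_9 = 180; r_9 = 60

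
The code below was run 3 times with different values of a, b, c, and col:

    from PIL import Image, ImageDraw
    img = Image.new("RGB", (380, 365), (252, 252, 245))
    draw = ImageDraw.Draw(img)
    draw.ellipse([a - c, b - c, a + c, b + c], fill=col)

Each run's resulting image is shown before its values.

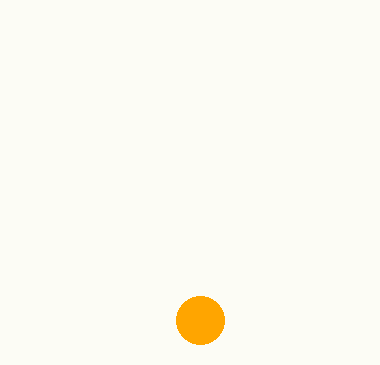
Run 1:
a = 200
b = 320
c = 24
col = 'orange'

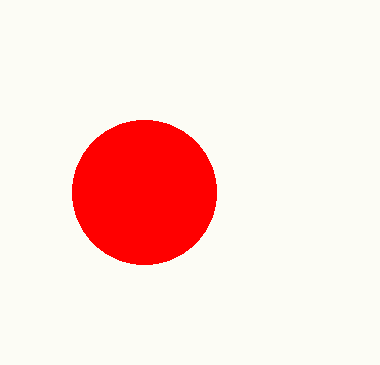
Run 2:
a = 144; b = 192; c = 72; col = 'red'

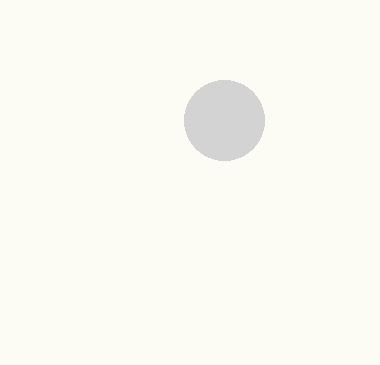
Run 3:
a = 224, b = 120, c = 40, col = 'lightgray'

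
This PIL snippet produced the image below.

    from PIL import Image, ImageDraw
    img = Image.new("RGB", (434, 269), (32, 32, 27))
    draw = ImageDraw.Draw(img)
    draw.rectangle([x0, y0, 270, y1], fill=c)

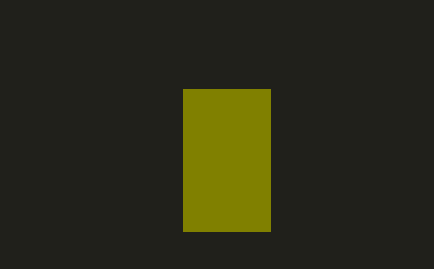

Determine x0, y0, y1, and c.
x0 = 183; y0 = 89; y1 = 231; c = 'olive'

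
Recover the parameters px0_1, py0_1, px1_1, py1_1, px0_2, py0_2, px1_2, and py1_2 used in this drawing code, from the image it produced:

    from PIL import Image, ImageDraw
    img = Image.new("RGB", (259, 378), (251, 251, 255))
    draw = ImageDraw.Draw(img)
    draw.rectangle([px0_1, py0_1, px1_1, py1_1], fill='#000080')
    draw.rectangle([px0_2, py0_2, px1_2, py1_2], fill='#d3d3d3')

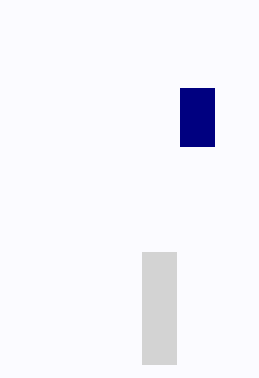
px0_1 = 180; py0_1 = 88; px1_1 = 214; py1_1 = 146; px0_2 = 142; py0_2 = 252; px1_2 = 176; py1_2 = 364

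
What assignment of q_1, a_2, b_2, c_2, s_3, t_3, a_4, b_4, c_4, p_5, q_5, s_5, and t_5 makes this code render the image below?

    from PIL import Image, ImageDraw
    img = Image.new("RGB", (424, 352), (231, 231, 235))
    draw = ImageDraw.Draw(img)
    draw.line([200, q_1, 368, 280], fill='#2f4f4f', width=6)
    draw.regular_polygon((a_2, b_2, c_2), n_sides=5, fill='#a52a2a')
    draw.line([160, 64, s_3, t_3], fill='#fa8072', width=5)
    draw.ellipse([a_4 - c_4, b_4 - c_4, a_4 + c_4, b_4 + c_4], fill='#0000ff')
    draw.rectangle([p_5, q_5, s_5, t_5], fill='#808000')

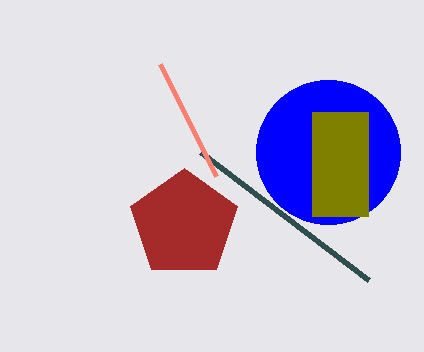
q_1 = 152; a_2 = 184; b_2 = 224; c_2 = 56; s_3 = 216; t_3 = 176; a_4 = 328; b_4 = 152; c_4 = 72; p_5 = 312; q_5 = 112; s_5 = 368; t_5 = 216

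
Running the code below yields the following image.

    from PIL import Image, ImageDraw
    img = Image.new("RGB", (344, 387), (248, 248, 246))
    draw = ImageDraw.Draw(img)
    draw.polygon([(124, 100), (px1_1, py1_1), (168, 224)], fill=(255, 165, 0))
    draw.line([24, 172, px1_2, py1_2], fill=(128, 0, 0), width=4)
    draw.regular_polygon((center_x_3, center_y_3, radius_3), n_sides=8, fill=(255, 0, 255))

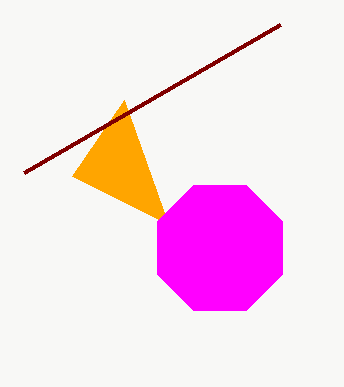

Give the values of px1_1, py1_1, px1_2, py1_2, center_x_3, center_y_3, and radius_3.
px1_1 = 72, py1_1 = 176, px1_2 = 280, py1_2 = 24, center_x_3 = 220, center_y_3 = 248, radius_3 = 68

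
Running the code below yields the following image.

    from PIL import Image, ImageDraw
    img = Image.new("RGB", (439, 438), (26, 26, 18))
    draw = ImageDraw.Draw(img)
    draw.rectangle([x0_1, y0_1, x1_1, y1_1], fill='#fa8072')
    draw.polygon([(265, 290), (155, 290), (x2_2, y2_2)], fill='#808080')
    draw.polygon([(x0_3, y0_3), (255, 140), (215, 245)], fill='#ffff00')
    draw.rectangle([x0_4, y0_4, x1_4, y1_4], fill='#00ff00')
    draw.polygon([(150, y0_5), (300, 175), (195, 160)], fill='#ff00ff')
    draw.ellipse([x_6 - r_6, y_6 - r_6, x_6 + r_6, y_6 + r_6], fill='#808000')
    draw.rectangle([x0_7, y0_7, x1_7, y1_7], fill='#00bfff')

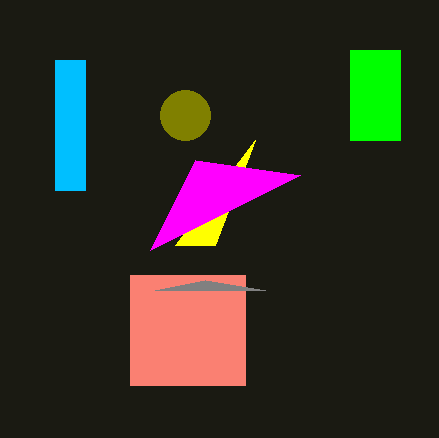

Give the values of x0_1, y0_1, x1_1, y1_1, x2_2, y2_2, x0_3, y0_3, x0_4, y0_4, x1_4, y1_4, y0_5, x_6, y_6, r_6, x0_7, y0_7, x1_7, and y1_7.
x0_1 = 130, y0_1 = 275, x1_1 = 245, y1_1 = 385, x2_2 = 205, y2_2 = 280, x0_3 = 175, y0_3 = 245, x0_4 = 350, y0_4 = 50, x1_4 = 400, y1_4 = 140, y0_5 = 250, x_6 = 185, y_6 = 115, r_6 = 25, x0_7 = 55, y0_7 = 60, x1_7 = 85, y1_7 = 190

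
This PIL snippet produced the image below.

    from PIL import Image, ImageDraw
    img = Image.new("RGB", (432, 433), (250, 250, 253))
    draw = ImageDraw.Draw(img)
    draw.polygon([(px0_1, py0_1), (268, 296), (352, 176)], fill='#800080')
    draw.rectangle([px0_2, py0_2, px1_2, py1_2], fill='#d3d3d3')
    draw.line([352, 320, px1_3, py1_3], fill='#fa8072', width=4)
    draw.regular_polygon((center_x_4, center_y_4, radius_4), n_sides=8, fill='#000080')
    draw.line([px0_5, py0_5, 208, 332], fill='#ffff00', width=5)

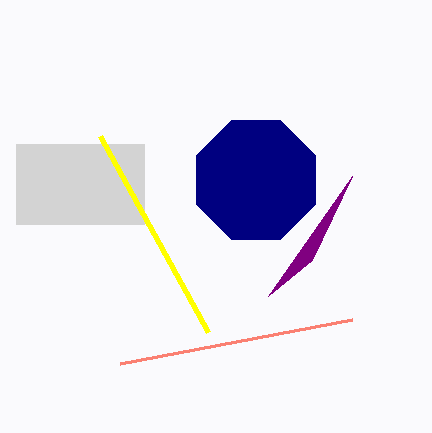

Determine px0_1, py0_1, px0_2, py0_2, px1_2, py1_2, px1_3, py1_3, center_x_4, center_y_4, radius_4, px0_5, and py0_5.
px0_1 = 312, py0_1 = 260, px0_2 = 16, py0_2 = 144, px1_2 = 144, py1_2 = 224, px1_3 = 120, py1_3 = 364, center_x_4 = 256, center_y_4 = 180, radius_4 = 64, px0_5 = 100, py0_5 = 136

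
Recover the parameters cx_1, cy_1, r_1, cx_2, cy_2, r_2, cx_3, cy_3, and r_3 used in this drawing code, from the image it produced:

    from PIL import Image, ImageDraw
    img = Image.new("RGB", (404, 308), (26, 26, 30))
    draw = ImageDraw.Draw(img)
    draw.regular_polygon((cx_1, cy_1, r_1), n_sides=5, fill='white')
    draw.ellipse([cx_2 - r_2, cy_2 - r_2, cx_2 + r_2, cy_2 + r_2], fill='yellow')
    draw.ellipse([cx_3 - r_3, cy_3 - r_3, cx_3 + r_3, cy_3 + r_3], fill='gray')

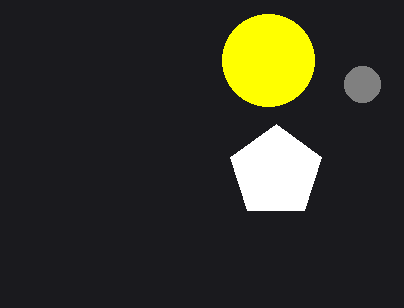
cx_1 = 276
cy_1 = 172
r_1 = 48
cx_2 = 268
cy_2 = 60
r_2 = 46
cx_3 = 362
cy_3 = 84
r_3 = 18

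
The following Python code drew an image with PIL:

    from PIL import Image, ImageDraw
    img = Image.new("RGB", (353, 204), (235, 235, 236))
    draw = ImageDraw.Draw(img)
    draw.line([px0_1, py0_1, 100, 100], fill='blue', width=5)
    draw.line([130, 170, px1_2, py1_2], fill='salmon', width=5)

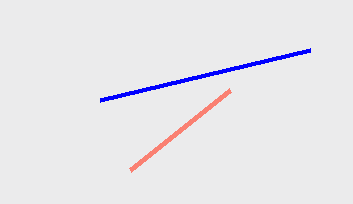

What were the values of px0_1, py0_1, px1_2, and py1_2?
px0_1 = 310
py0_1 = 50
px1_2 = 230
py1_2 = 90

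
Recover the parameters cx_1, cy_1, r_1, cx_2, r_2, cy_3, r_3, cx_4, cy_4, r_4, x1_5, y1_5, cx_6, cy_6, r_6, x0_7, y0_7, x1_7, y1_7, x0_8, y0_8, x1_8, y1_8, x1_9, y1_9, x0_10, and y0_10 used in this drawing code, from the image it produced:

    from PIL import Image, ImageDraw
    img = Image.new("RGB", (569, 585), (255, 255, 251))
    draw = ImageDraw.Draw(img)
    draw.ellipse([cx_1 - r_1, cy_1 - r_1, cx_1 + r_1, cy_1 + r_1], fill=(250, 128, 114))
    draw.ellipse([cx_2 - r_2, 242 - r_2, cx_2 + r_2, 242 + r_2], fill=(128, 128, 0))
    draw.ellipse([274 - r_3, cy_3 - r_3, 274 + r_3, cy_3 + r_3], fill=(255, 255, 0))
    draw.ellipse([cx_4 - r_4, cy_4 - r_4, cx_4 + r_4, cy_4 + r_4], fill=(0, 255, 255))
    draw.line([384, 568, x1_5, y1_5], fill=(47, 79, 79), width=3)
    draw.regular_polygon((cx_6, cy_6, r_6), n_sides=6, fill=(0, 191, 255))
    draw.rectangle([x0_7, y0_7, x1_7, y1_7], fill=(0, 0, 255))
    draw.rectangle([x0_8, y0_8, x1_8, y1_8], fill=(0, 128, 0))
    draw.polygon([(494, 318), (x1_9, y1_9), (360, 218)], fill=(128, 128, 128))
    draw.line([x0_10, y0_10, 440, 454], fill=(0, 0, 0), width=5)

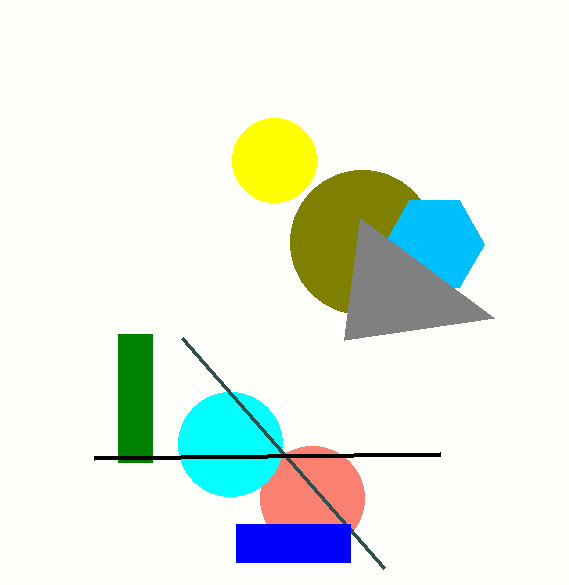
cx_1 = 312, cy_1 = 498, r_1 = 52, cx_2 = 362, r_2 = 72, cy_3 = 160, r_3 = 42, cx_4 = 230, cy_4 = 444, r_4 = 52, x1_5 = 182, y1_5 = 338, cx_6 = 434, cy_6 = 244, r_6 = 50, x0_7 = 236, y0_7 = 524, x1_7 = 350, y1_7 = 562, x0_8 = 118, y0_8 = 334, x1_8 = 152, y1_8 = 462, x1_9 = 344, y1_9 = 340, x0_10 = 94, y0_10 = 458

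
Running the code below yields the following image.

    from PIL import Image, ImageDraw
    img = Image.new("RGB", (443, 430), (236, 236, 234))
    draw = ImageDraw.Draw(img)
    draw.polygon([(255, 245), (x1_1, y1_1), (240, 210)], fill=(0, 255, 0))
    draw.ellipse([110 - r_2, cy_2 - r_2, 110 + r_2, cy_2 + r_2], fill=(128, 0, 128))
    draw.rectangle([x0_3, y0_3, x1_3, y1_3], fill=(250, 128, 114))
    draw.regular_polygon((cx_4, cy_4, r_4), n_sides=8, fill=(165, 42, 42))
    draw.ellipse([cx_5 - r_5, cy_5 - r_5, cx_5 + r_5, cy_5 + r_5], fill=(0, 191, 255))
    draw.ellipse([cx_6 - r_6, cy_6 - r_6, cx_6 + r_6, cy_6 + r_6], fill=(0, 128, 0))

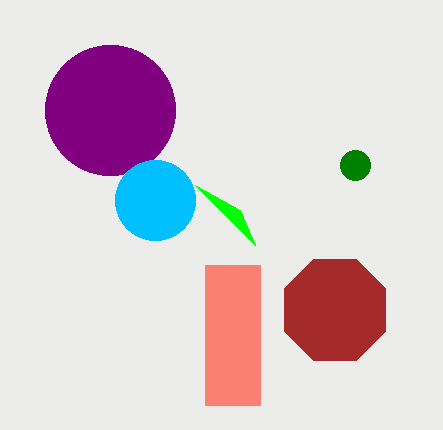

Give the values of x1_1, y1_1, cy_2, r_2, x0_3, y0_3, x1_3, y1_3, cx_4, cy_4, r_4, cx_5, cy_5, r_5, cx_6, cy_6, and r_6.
x1_1 = 195; y1_1 = 185; cy_2 = 110; r_2 = 65; x0_3 = 205; y0_3 = 265; x1_3 = 260; y1_3 = 405; cx_4 = 335; cy_4 = 310; r_4 = 55; cx_5 = 155; cy_5 = 200; r_5 = 40; cx_6 = 355; cy_6 = 165; r_6 = 15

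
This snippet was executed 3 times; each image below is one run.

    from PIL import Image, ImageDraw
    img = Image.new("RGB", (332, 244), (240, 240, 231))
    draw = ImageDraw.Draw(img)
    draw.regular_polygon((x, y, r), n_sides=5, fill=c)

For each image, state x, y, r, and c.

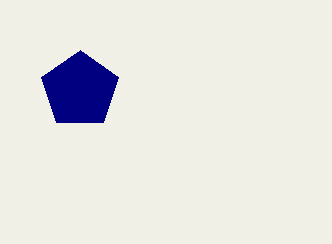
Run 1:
x = 80
y = 90
r = 40
c = 'navy'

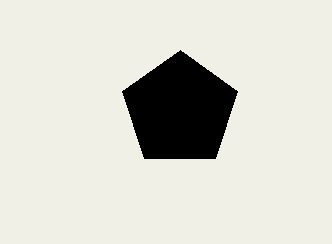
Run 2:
x = 180, y = 110, r = 60, c = 'black'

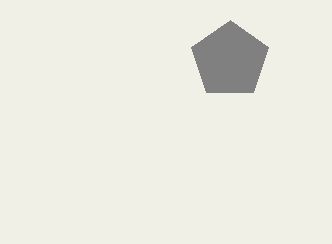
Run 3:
x = 230
y = 60
r = 40
c = 'gray'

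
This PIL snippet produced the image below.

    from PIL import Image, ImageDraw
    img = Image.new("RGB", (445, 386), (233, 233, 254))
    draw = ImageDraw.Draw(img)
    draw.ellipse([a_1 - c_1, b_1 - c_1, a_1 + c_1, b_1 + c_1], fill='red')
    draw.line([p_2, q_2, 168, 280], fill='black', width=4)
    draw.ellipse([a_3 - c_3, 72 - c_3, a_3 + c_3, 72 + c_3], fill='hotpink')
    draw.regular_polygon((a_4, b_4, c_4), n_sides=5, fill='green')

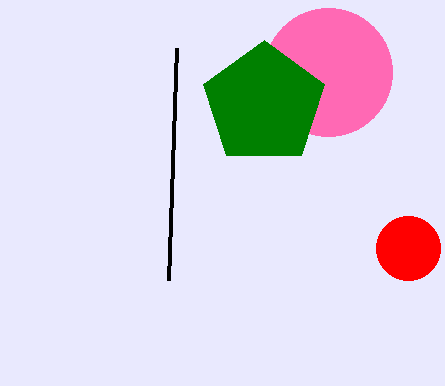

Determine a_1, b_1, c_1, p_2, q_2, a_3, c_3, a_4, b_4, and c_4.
a_1 = 408; b_1 = 248; c_1 = 32; p_2 = 176; q_2 = 48; a_3 = 328; c_3 = 64; a_4 = 264; b_4 = 104; c_4 = 64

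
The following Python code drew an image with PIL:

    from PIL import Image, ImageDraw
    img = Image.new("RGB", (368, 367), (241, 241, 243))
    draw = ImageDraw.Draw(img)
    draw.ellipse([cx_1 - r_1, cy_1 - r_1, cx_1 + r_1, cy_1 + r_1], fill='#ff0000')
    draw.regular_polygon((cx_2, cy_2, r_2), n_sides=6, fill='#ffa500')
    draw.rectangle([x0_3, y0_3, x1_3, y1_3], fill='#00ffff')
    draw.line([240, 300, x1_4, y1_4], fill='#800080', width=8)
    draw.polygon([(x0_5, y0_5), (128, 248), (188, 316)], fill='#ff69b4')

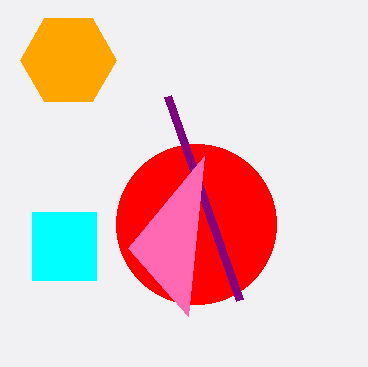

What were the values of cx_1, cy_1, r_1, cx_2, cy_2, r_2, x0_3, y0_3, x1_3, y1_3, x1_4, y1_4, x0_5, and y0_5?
cx_1 = 196; cy_1 = 224; r_1 = 80; cx_2 = 68; cy_2 = 60; r_2 = 48; x0_3 = 32; y0_3 = 212; x1_3 = 96; y1_3 = 280; x1_4 = 168; y1_4 = 96; x0_5 = 204; y0_5 = 156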